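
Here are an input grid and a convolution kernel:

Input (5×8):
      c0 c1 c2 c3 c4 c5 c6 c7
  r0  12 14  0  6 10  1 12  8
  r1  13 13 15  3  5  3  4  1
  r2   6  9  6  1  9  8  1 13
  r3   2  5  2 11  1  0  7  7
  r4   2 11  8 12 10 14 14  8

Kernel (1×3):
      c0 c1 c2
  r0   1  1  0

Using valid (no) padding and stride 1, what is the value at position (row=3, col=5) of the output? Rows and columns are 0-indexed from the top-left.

7

The receptive field on the input at this output position is [0 7 7]. Elementwise product with the kernel and sum: 0·1 + 7·1.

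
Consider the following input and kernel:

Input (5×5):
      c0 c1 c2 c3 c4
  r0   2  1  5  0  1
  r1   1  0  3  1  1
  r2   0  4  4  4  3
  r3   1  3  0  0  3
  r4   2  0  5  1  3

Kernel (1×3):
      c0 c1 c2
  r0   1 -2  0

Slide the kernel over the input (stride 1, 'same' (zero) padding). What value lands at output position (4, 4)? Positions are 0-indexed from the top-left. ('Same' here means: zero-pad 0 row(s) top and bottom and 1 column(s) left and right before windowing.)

The receptive field on the zero-padded input at this output position is [1 3 0]. Elementwise product with the kernel and sum: 1·1 + 3·-2.

-5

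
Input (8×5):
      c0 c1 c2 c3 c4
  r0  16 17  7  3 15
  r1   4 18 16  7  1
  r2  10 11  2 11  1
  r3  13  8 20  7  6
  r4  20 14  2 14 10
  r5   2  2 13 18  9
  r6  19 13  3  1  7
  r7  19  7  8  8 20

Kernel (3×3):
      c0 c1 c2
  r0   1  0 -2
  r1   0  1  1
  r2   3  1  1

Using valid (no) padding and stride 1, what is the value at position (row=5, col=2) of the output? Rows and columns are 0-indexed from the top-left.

55

The receptive field on the input at this output position is [13 18 9 / 3 1 7 / 8 8 20]. Elementwise product with the kernel and sum: 13·1 + 9·-2 + 1·1 + 7·1 + 8·3 + 8·1 + 20·1.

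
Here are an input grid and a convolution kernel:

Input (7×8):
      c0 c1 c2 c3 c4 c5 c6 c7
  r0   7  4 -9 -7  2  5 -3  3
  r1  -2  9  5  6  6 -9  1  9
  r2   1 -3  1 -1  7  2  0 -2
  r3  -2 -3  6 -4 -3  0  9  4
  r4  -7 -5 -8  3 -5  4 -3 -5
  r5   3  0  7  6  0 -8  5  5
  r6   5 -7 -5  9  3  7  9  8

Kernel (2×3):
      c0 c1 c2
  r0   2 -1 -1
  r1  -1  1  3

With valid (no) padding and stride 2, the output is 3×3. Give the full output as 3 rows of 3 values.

Output[0,0]: The receptive field on the input at this output position is [7 4 -9 / -2 9 5]. Elementwise product with the kernel and sum: 7·2 + 4·-1 + -9·-1 + -2·-1 + 9·1 + 5·3.

45 6 -10
21 -23 42
17 -15 -4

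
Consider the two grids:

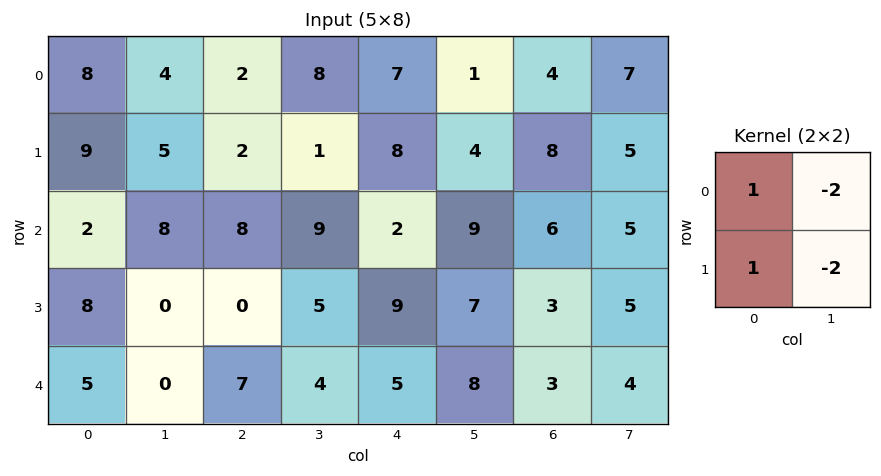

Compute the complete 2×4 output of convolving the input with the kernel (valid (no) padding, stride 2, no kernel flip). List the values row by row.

-1 -14 5 -12
-6 -20 -21 -11

Output[0,0]: The receptive field on the input at this output position is [8 4 / 9 5]. Elementwise product with the kernel and sum: 8·1 + 4·-2 + 9·1 + 5·-2.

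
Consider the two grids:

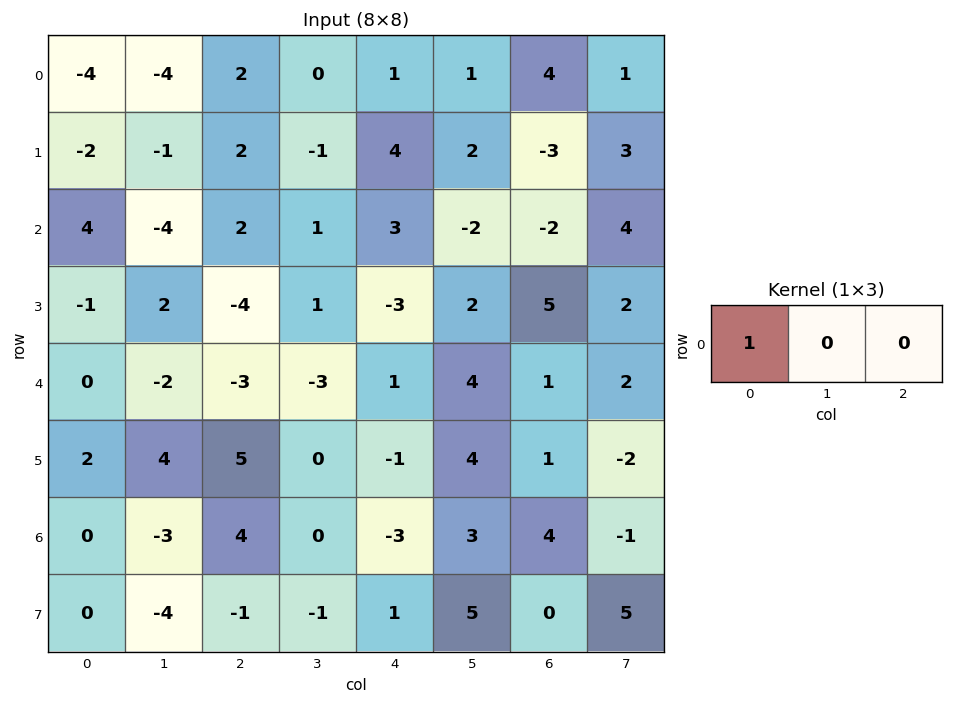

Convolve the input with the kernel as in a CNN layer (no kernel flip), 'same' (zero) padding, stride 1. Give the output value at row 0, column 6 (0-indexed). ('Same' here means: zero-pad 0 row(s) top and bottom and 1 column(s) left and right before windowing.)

1

The receptive field on the zero-padded input at this output position is [1 4 1]. Elementwise product with the kernel and sum: 1·1.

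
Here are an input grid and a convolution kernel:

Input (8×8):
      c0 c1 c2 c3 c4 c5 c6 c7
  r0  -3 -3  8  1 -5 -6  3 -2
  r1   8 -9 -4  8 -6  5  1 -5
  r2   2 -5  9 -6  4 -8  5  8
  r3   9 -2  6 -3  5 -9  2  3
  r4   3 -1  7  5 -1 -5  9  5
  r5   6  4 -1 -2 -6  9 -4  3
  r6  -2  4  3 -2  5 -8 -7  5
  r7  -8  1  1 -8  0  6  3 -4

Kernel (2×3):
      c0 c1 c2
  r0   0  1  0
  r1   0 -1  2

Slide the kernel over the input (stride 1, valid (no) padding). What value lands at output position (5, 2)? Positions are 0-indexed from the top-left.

10

The receptive field on the input at this output position is [-1 -2 -6 / 3 -2 5]. Elementwise product with the kernel and sum: -2·1 + -2·-1 + 5·2.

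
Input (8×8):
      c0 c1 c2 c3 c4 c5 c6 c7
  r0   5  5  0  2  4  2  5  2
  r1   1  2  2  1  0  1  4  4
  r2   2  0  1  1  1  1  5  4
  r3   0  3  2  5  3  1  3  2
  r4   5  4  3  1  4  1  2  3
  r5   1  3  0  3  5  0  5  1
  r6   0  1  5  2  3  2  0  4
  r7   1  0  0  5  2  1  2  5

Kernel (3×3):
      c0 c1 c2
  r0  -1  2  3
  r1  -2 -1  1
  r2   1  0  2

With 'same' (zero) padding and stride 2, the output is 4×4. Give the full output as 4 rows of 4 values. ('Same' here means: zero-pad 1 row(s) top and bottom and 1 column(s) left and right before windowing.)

4 -4 -3 2
12 18 7 21
14 15 2 12
12 11 9 24

Output[0,0]: The receptive field on the zero-padded input at this output position is [0 0 0 / 0 5 5 / 0 1 2]. Elementwise product with the kernel and sum: 0·-1 + 0·2 + 0·3 + 0·-2 + 5·-1 + 5·1 + 0·1 + 2·2.
Output[0,1]: The receptive field on the zero-padded input at this output position is [0 0 0 / 5 0 2 / 2 2 1]. Elementwise product with the kernel and sum: 0·-1 + 0·2 + 0·3 + 5·-2 + 0·-1 + 2·1 + 2·1 + 1·2.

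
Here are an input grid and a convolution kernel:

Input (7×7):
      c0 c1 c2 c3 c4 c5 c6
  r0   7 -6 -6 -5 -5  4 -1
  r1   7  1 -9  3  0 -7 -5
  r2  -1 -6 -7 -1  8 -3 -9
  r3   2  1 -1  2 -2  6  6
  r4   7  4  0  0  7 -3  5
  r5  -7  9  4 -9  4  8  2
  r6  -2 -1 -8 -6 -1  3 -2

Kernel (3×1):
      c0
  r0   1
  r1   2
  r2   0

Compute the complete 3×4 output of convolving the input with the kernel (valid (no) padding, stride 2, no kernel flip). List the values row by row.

21 -24 -5 -11
3 -9 4 3
-7 8 15 9

Output[0,0]: The receptive field on the input at this output position is [7 / 7 / -1]. Elementwise product with the kernel and sum: 7·1 + 7·2.
Output[0,1]: The receptive field on the input at this output position is [-6 / -9 / -7]. Elementwise product with the kernel and sum: -6·1 + -9·2.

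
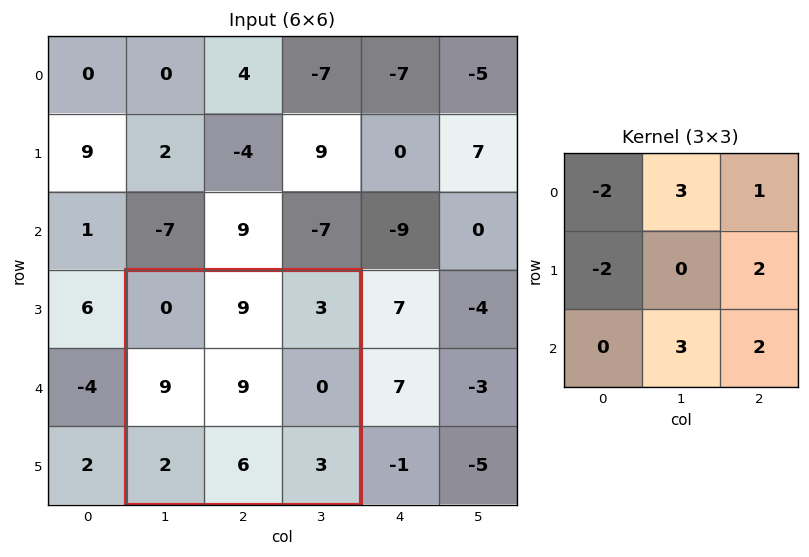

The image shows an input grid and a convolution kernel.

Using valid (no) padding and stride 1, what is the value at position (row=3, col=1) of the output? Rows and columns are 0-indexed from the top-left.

The receptive field on the input at this output position is [0 9 3 / 9 9 0 / 2 6 3]. Elementwise product with the kernel and sum: 0·-2 + 9·3 + 3·1 + 9·-2 + 0·2 + 6·3 + 3·2.

36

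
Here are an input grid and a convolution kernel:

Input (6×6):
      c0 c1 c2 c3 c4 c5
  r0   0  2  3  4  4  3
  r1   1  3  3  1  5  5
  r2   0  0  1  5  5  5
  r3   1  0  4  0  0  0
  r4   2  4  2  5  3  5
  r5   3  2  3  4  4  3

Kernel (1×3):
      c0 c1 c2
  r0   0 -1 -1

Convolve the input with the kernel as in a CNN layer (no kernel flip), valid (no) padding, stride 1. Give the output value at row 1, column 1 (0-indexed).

-4

The receptive field on the input at this output position is [3 3 1]. Elementwise product with the kernel and sum: 3·-1 + 1·-1.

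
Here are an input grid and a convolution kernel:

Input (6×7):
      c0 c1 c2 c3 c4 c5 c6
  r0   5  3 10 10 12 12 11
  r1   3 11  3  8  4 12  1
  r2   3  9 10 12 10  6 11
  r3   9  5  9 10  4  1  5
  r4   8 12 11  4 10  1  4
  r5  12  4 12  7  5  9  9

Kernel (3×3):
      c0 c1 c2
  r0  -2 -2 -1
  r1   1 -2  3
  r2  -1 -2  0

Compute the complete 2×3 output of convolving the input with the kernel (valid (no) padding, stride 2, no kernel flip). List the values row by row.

Output[0,0]: The receptive field on the input at this output position is [5 3 10 / 3 11 3 / 3 9 10]. Elementwise product with the kernel and sum: 5·-2 + 3·-2 + 10·-1 + 3·1 + 11·-2 + 3·3 + 3·-1 + 9·-2.
Output[0,1]: The receptive field on the input at this output position is [10 10 12 / 3 8 4 / 10 12 10]. Elementwise product with the kernel and sum: 10·-2 + 10·-2 + 12·-1 + 3·1 + 8·-2 + 4·3 + 10·-1 + 12·-2.

-57 -87 -98
-40 -72 -38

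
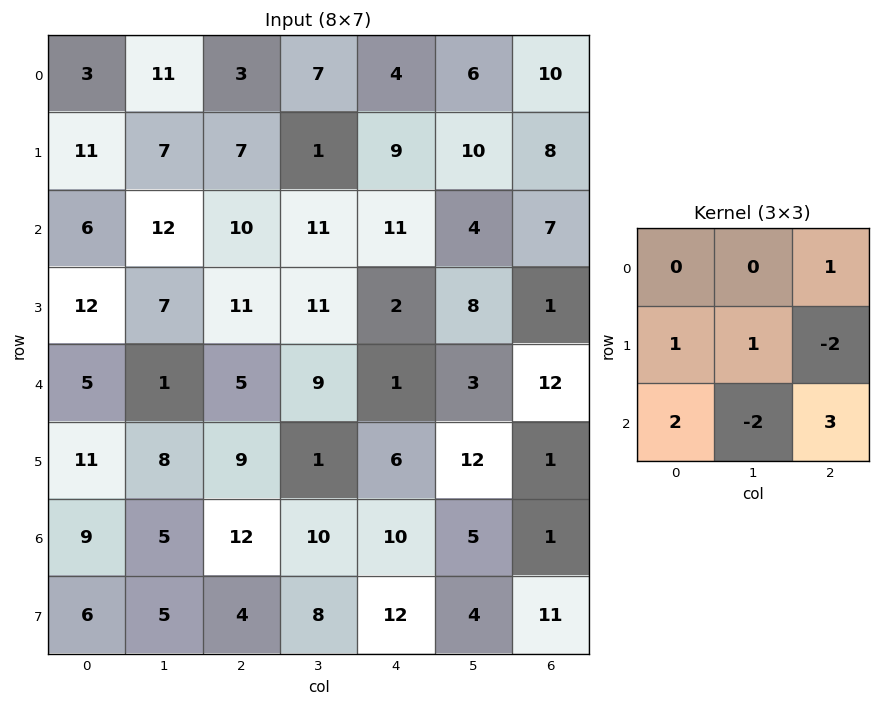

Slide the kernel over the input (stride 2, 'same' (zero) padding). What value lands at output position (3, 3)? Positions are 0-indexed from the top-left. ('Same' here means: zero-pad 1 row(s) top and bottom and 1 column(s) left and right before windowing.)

The receptive field on the zero-padded input at this output position is [12 1 0 / 5 1 0 / 4 11 0]. Elementwise product with the kernel and sum: 0·1 + 5·1 + 1·1 + 0·-2 + 4·2 + 11·-2 + 0·3.

-8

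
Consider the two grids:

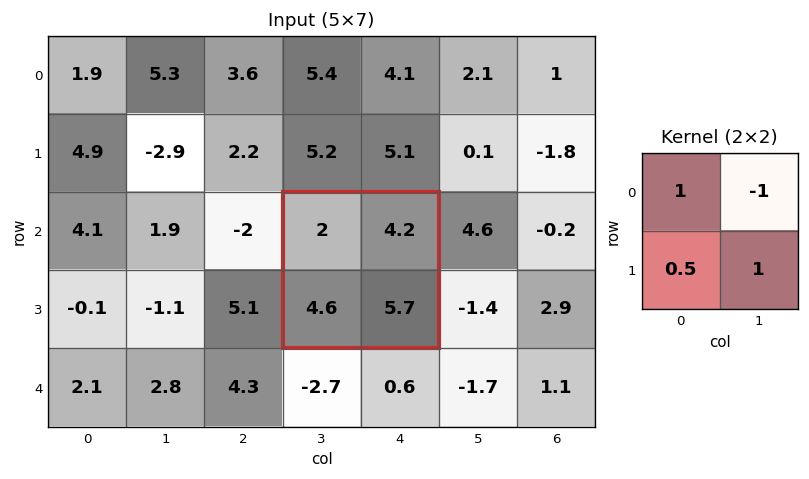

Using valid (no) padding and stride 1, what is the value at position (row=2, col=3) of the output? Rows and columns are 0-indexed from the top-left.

5.8

The receptive field on the input at this output position is [2 4.2 / 4.6 5.7]. Elementwise product with the kernel and sum: 2·1 + 4.2·-1 + 4.6·0.5 + 5.7·1.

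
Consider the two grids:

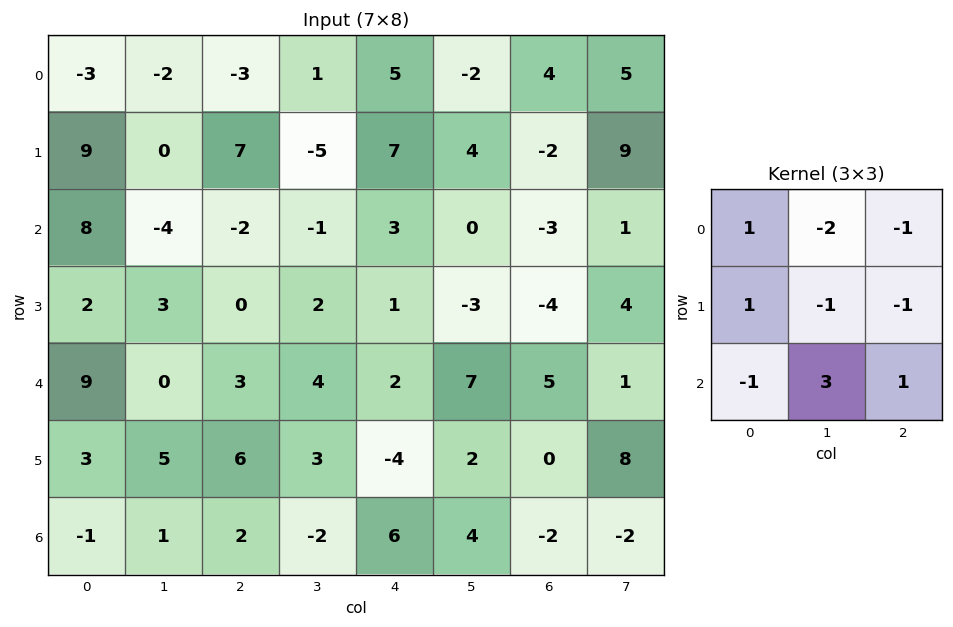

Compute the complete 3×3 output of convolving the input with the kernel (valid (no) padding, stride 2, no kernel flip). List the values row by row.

-16 -3 4
11 5 38
4 -2 -19

Output[0,0]: The receptive field on the input at this output position is [-3 -2 -3 / 9 0 7 / 8 -4 -2]. Elementwise product with the kernel and sum: -3·1 + -2·-2 + -3·-1 + 9·1 + 0·-1 + 7·-1 + 8·-1 + -4·3 + -2·1.
Output[0,1]: The receptive field on the input at this output position is [-3 1 5 / 7 -5 7 / -2 -1 3]. Elementwise product with the kernel and sum: -3·1 + 1·-2 + 5·-1 + 7·1 + -5·-1 + 7·-1 + -2·-1 + -1·3 + 3·1.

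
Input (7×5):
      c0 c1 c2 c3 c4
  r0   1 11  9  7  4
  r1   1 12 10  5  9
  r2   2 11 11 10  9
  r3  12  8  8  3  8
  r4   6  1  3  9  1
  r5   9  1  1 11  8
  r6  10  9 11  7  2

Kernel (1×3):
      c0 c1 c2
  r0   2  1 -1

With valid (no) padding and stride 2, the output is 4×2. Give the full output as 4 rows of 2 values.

4 21
4 23
10 14
18 27

Output[0,0]: The receptive field on the input at this output position is [1 11 9]. Elementwise product with the kernel and sum: 1·2 + 11·1 + 9·-1.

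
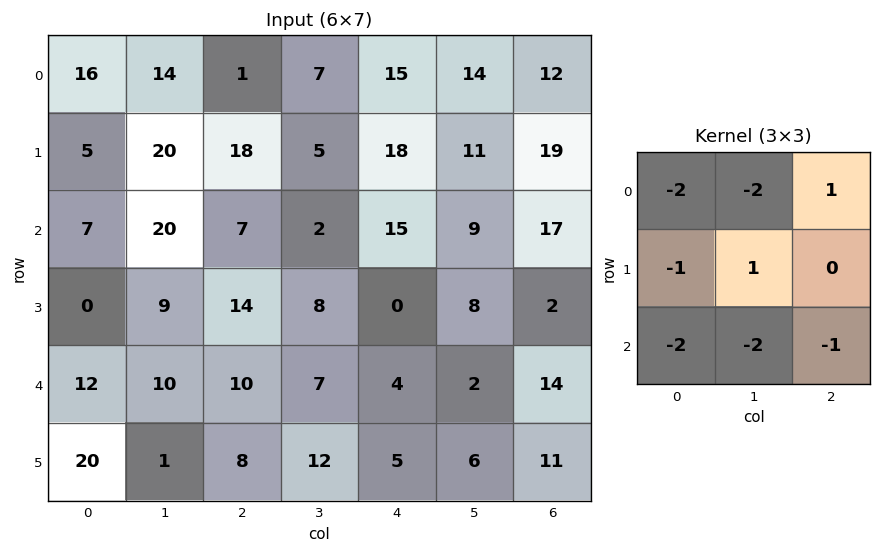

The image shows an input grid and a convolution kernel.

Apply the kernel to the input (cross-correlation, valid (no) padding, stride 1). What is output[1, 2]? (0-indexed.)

The receptive field on the input at this output position is [18 5 18 / 7 2 15 / 14 8 0]. Elementwise product with the kernel and sum: 18·-2 + 5·-2 + 18·1 + 7·-1 + 2·1 + 14·-2 + 8·-2 + 0·-1.

-77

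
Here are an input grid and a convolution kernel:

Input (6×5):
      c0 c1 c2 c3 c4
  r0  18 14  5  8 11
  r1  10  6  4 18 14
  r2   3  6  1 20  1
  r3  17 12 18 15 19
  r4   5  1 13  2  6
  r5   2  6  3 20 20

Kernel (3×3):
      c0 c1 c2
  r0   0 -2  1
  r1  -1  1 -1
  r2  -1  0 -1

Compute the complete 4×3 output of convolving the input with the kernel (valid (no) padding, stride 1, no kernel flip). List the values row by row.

Output[0,0]: The receptive field on the input at this output position is [18 14 5 / 10 6 4 / 3 6 1]. Elementwise product with the kernel and sum: 14·-2 + 5·1 + 10·-1 + 6·1 + 4·-1 + 3·-1 + 1·-1.

-35 -48 -7
-41 -42 -41
-52 6 -80
-28 -37 -51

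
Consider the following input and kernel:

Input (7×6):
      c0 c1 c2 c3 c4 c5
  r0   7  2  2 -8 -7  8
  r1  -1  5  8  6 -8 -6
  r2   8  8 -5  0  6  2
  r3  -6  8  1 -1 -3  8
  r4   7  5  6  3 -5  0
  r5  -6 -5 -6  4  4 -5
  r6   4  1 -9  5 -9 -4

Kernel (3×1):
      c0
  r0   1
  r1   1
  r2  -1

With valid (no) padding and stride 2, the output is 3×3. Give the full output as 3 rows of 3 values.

Output[0,0]: The receptive field on the input at this output position is [7 / -1 / 8]. Elementwise product with the kernel and sum: 7·1 + -1·1 + 8·-1.
Output[0,1]: The receptive field on the input at this output position is [2 / 8 / -5]. Elementwise product with the kernel and sum: 2·1 + 8·1 + -5·-1.

-2 15 -21
-5 -10 8
-3 9 8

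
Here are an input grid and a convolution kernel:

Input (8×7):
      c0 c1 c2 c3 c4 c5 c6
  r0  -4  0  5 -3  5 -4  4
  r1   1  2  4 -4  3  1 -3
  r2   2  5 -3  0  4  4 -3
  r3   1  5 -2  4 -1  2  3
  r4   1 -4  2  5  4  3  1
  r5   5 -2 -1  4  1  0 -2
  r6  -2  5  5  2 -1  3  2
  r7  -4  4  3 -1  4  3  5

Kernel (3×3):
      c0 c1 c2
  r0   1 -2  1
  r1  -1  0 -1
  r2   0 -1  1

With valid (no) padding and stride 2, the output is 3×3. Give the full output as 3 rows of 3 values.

Output[0,0]: The receptive field on the input at this output position is [-4 0 5 / 1 2 4 / 2 5 -3]. Elementwise product with the kernel and sum: -4·1 + 0·-2 + 5·1 + 1·-1 + 4·-1 + 5·-1 + -3·1.
Output[0,1]: The receptive field on the input at this output position is [5 -3 5 / 4 -4 3 / -3 0 4]. Elementwise product with the kernel and sum: 5·1 + -3·-2 + 5·1 + 4·-1 + 3·-1 + 0·-1 + 4·1.

-12 13 10
-4 3 -11
7 -7 -1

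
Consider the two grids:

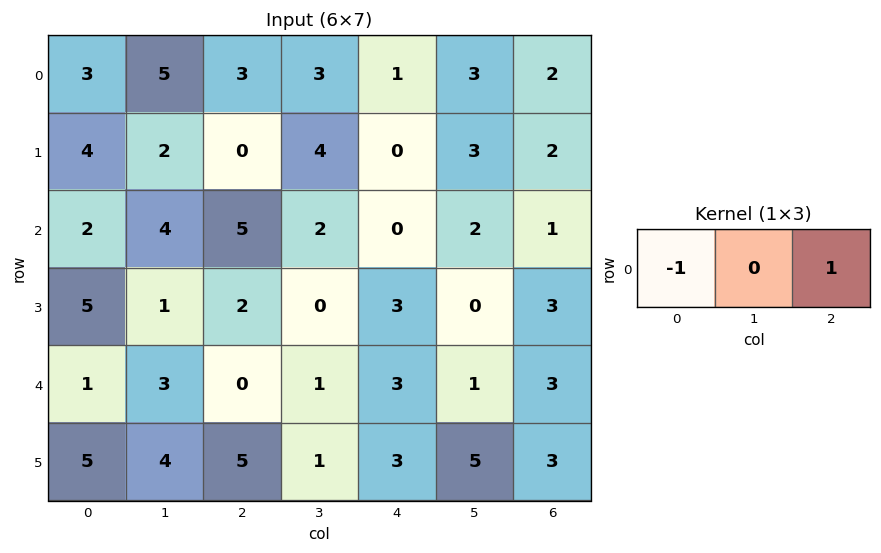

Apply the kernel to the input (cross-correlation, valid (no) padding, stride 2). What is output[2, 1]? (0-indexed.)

3

The receptive field on the input at this output position is [0 1 3]. Elementwise product with the kernel and sum: 0·-1 + 3·1.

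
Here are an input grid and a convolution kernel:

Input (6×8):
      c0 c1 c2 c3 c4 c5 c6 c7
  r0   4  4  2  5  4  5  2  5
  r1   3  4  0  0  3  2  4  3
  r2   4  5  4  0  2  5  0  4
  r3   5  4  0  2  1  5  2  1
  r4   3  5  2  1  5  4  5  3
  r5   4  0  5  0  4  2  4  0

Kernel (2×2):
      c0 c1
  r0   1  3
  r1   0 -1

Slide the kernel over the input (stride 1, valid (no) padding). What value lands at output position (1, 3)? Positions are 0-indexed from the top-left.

7

The receptive field on the input at this output position is [0 3 / 0 2]. Elementwise product with the kernel and sum: 0·1 + 3·3 + 2·-1.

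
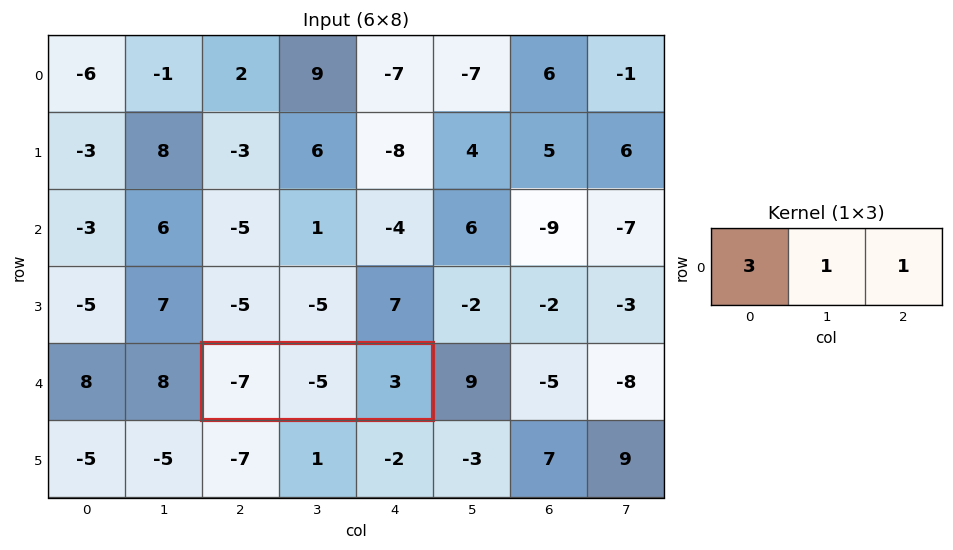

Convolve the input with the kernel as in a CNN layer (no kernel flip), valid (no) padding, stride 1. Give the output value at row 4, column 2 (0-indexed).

-23

The receptive field on the input at this output position is [-7 -5 3]. Elementwise product with the kernel and sum: -7·3 + -5·1 + 3·1.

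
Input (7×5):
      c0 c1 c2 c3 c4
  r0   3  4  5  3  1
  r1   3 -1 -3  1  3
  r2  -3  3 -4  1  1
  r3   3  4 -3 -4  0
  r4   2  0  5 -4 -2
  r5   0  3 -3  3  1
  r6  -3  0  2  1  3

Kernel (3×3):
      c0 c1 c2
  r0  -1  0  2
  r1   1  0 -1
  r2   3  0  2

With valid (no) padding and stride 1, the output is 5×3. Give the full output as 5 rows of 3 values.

-4 11 -19
-5 9 -5
17 -1 14
-18 7 3
6 -6 -1

Output[0,0]: The receptive field on the input at this output position is [3 4 5 / 3 -1 -3 / -3 3 -4]. Elementwise product with the kernel and sum: 3·-1 + 5·2 + 3·1 + -3·-1 + -3·3 + -4·2.
Output[0,1]: The receptive field on the input at this output position is [4 5 3 / -1 -3 1 / 3 -4 1]. Elementwise product with the kernel and sum: 4·-1 + 3·2 + -1·1 + 1·-1 + 3·3 + 1·2.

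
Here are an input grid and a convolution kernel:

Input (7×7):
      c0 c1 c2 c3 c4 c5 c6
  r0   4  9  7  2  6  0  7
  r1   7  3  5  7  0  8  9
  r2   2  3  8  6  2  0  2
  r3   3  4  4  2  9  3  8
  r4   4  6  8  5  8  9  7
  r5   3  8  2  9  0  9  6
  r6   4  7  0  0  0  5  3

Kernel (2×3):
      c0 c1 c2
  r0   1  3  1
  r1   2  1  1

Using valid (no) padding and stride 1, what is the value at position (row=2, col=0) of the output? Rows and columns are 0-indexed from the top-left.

The receptive field on the input at this output position is [2 3 8 / 3 4 4]. Elementwise product with the kernel and sum: 2·1 + 3·3 + 8·1 + 3·2 + 4·1 + 4·1.

33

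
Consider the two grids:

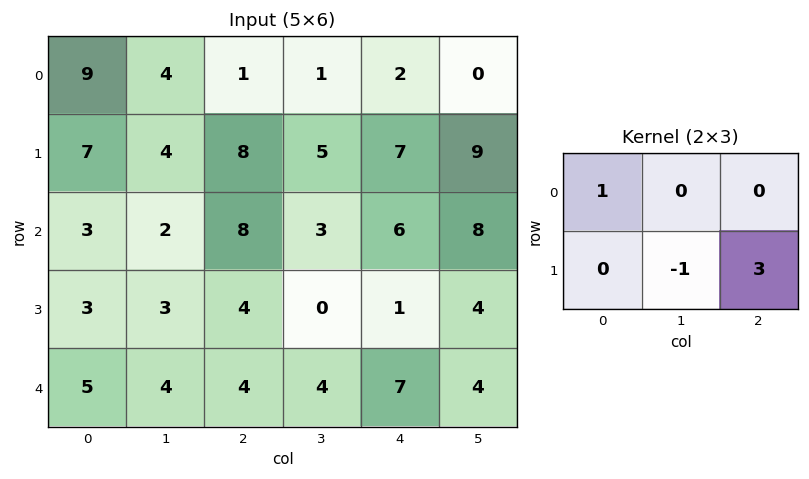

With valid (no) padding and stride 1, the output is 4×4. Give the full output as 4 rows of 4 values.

Output[0,0]: The receptive field on the input at this output position is [9 4 1 / 7 4 8]. Elementwise product with the kernel and sum: 9·1 + 4·-1 + 8·3.
Output[0,1]: The receptive field on the input at this output position is [4 1 1 / 4 8 5]. Elementwise product with the kernel and sum: 4·1 + 8·-1 + 5·3.

29 11 17 21
29 5 23 23
12 -2 11 14
11 11 21 5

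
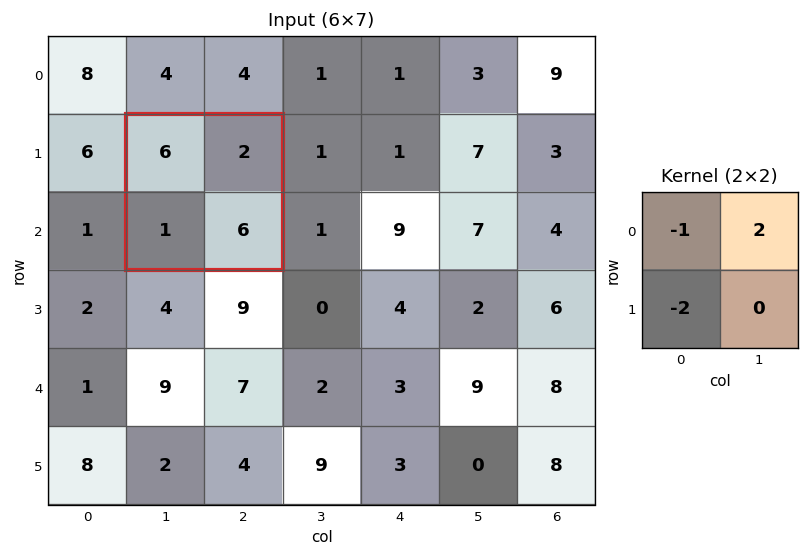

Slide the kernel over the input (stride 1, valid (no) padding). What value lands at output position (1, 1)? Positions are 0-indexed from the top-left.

The receptive field on the input at this output position is [6 2 / 1 6]. Elementwise product with the kernel and sum: 6·-1 + 2·2 + 1·-2.

-4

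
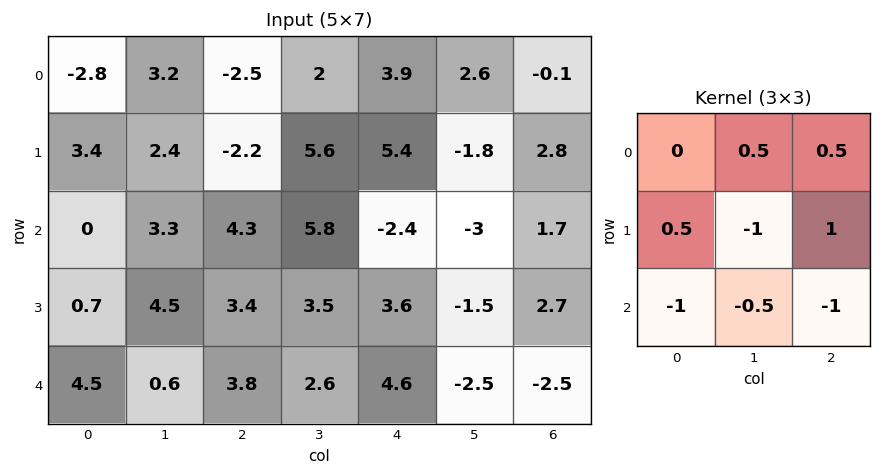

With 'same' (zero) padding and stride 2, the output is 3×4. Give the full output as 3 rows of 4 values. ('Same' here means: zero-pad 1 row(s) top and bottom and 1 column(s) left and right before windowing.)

Output[0,0]: The receptive field on the zero-padded input at this output position is [0 0 0 / 0 -2.8 3.2 / 0 3.4 2.4]. Elementwise product with the kernel and sum: 0·0.5 + 0·0.5 + 0·0.5 + -2.8·-1 + 3.2·1 + 0·-1 + 3.4·-0.5 + 2.4·-1.

1.9 -0.8 -6.8 1.8
1.35 -4.85 0.3 -1.65
-1.3 2.55 -4.75 2.6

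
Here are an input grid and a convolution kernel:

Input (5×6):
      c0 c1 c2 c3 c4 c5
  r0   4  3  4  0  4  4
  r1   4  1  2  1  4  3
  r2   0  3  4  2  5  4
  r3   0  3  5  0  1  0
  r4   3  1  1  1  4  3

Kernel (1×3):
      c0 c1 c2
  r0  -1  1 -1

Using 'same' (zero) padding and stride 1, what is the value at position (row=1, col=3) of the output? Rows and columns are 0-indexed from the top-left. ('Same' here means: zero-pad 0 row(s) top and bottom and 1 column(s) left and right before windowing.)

The receptive field on the zero-padded input at this output position is [2 1 4]. Elementwise product with the kernel and sum: 2·-1 + 1·1 + 4·-1.

-5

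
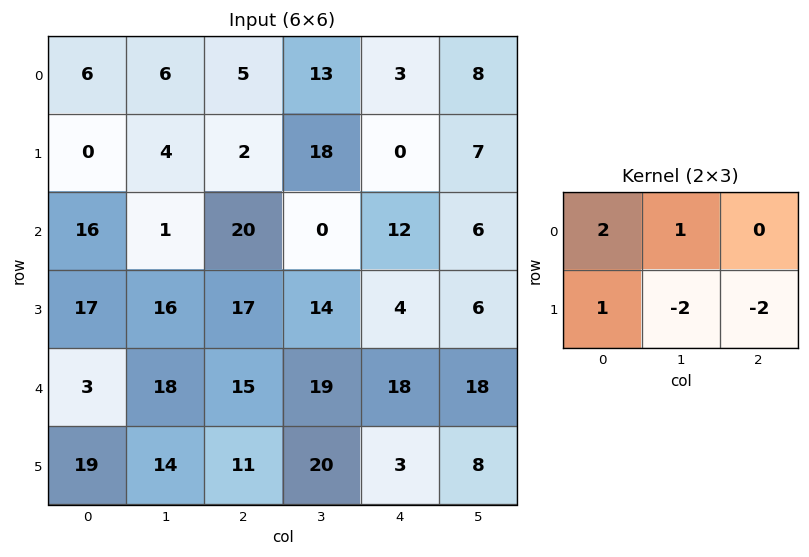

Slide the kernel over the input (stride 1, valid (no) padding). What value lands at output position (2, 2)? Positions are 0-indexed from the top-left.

21

The receptive field on the input at this output position is [20 0 12 / 17 14 4]. Elementwise product with the kernel and sum: 20·2 + 0·1 + 17·1 + 14·-2 + 4·-2.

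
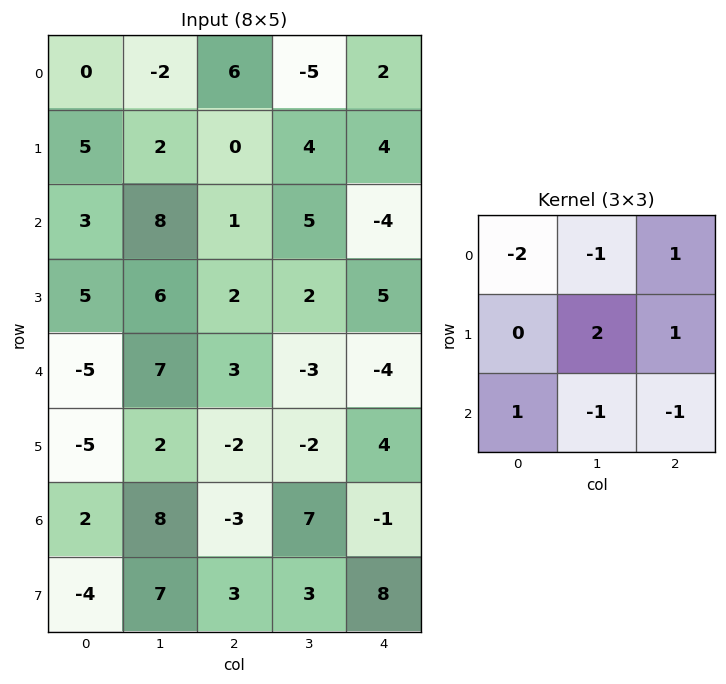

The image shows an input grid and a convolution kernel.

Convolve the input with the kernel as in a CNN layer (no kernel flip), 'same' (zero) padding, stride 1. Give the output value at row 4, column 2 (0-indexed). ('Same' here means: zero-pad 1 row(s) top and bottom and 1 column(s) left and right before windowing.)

The receptive field on the zero-padded input at this output position is [6 2 2 / 7 3 -3 / 2 -2 -2]. Elementwise product with the kernel and sum: 6·-2 + 2·-1 + 2·1 + 3·2 + -3·1 + 2·1 + -2·-1 + -2·-1.

-3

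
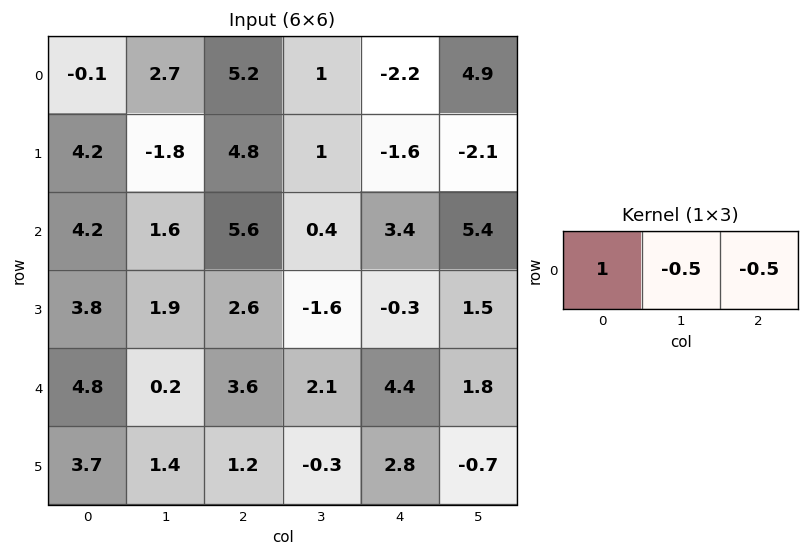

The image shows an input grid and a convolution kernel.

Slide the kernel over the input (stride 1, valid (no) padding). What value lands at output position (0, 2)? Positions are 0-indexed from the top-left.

5.8

The receptive field on the input at this output position is [5.2 1 -2.2]. Elementwise product with the kernel and sum: 5.2·1 + 1·-0.5 + -2.2·-0.5.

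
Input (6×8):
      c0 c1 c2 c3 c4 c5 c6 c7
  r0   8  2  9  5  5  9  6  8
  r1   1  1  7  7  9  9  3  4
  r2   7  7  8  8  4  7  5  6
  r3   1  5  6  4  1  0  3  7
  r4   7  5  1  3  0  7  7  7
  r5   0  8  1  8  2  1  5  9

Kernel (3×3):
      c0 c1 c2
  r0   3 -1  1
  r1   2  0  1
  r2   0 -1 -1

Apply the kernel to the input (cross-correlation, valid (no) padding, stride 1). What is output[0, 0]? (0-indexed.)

The receptive field on the input at this output position is [8 2 9 / 1 1 7 / 7 7 8]. Elementwise product with the kernel and sum: 8·3 + 2·-1 + 9·1 + 1·2 + 7·1 + 7·-1 + 8·-1.

25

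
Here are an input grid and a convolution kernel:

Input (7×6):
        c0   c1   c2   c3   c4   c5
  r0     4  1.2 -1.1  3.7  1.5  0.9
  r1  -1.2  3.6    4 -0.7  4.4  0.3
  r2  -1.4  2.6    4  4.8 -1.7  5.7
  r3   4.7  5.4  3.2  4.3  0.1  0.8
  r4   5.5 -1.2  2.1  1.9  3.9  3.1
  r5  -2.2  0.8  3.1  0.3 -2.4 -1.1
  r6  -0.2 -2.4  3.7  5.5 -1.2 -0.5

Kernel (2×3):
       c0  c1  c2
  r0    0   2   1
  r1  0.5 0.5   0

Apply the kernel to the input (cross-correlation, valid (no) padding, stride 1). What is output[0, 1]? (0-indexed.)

The receptive field on the input at this output position is [1.2 -1.1 3.7 / 3.6 4 -0.7]. Elementwise product with the kernel and sum: -1.1·2 + 3.7·1 + 3.6·0.5 + 4·0.5.

5.3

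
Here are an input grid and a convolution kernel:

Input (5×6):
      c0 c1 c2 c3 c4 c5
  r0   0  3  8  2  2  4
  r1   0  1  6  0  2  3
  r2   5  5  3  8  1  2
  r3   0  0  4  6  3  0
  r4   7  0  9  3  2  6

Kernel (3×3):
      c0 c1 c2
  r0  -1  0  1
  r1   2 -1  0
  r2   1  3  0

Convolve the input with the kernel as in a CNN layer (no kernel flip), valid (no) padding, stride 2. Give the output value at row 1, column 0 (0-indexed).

5

The receptive field on the input at this output position is [5 5 3 / 0 0 4 / 7 0 9]. Elementwise product with the kernel and sum: 5·-1 + 3·1 + 0·2 + 0·-1 + 7·1 + 0·3.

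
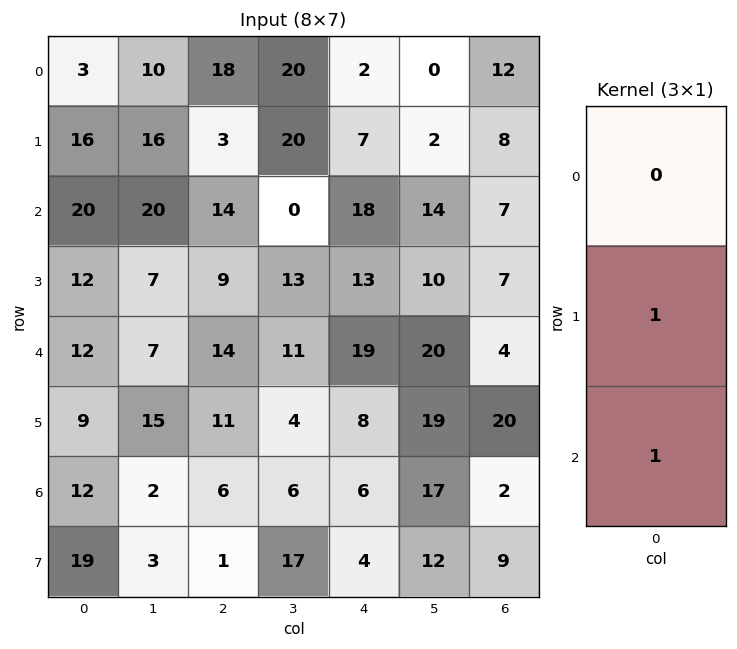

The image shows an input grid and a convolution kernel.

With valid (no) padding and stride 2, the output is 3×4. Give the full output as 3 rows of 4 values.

36 17 25 15
24 23 32 11
21 17 14 22

Output[0,0]: The receptive field on the input at this output position is [3 / 16 / 20]. Elementwise product with the kernel and sum: 16·1 + 20·1.
Output[0,1]: The receptive field on the input at this output position is [18 / 3 / 14]. Elementwise product with the kernel and sum: 3·1 + 14·1.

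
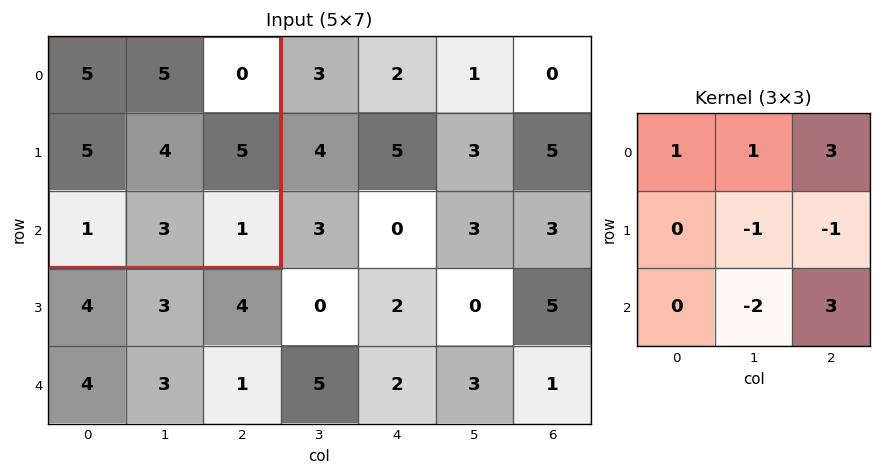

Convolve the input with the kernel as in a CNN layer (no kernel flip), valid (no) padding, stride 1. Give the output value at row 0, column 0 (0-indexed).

-2

The receptive field on the input at this output position is [5 5 0 / 5 4 5 / 1 3 1]. Elementwise product with the kernel and sum: 5·1 + 5·1 + 0·3 + 4·-1 + 5·-1 + 3·-2 + 1·3.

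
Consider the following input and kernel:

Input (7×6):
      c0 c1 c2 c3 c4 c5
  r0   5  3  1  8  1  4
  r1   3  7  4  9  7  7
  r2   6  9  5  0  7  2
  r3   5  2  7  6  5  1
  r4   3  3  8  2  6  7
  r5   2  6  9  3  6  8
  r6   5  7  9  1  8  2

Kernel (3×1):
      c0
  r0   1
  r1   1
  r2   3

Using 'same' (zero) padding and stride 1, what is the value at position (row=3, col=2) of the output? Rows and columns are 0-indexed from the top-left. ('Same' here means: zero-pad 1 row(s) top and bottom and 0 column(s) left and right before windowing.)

The receptive field on the zero-padded input at this output position is [5 / 7 / 8]. Elementwise product with the kernel and sum: 5·1 + 7·1 + 8·3.

36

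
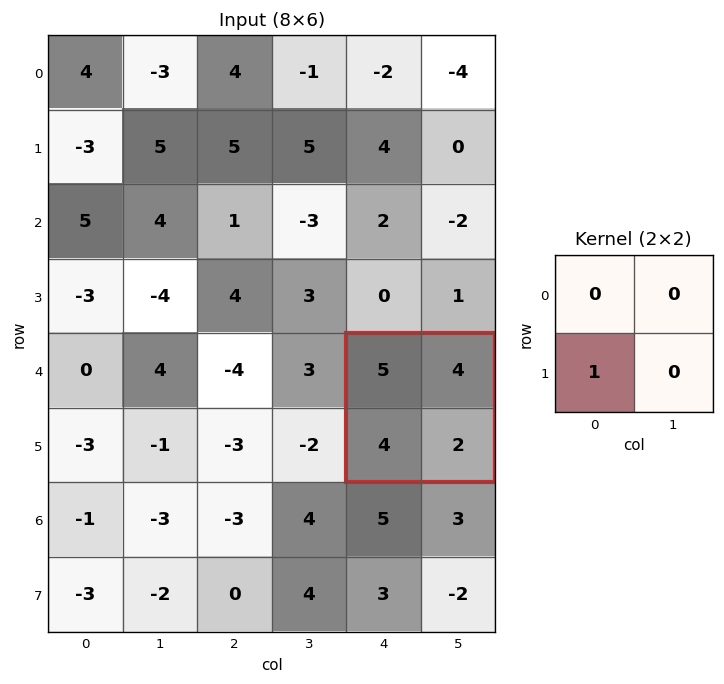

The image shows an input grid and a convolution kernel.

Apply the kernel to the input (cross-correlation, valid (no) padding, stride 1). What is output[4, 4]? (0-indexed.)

The receptive field on the input at this output position is [5 4 / 4 2]. Elementwise product with the kernel and sum: 4·1.

4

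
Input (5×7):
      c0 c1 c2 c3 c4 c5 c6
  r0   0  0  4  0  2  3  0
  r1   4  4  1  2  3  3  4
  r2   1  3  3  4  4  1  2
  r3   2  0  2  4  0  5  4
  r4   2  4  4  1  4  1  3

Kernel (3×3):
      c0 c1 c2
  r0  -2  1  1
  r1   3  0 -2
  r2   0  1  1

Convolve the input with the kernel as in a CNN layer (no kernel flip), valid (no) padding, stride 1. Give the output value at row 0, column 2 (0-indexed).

The receptive field on the input at this output position is [4 0 2 / 1 2 3 / 3 4 4]. Elementwise product with the kernel and sum: 4·-2 + 0·1 + 2·1 + 1·3 + 3·-2 + 4·1 + 4·1.

-1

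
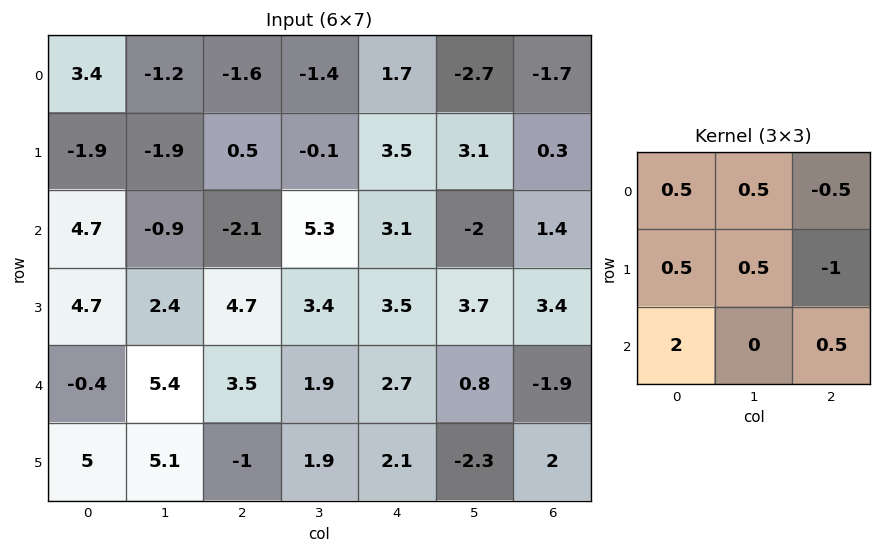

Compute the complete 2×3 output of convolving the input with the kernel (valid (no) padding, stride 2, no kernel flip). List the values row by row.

Output[0,0]: The receptive field on the input at this output position is [3.4 -1.2 -1.6 / -1.9 -1.9 0.5 / 4.7 -0.9 -2.1]. Elementwise product with the kernel and sum: 3.4·0.5 + -1.2·0.5 + -1.6·-0.5 + -1.9·0.5 + -1.9·0.5 + 0.5·-1 + 4.7·2 + -2.1·0.5.

7.85 -8.3 10.25
2.75 8.95 4.5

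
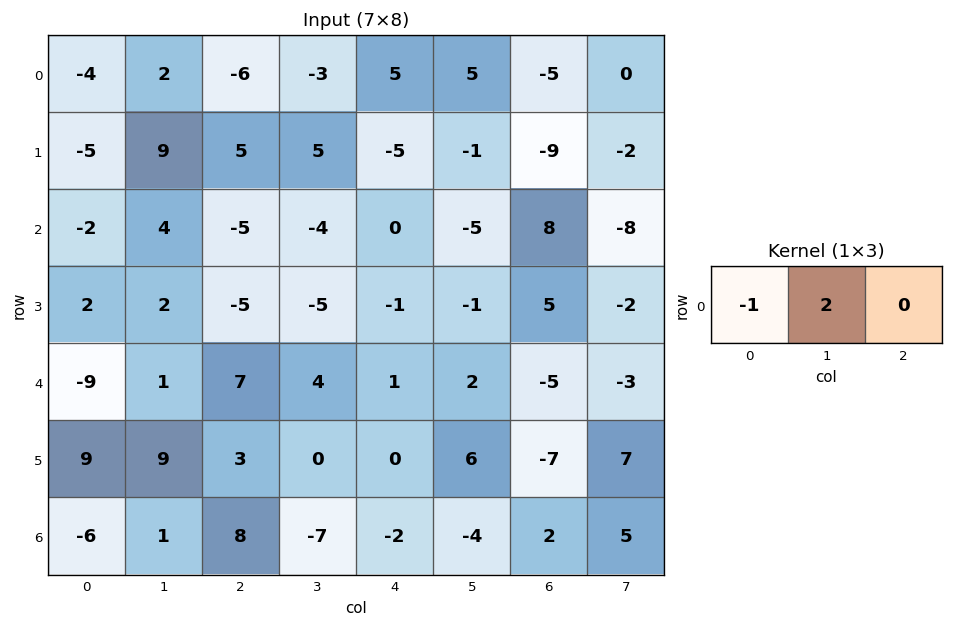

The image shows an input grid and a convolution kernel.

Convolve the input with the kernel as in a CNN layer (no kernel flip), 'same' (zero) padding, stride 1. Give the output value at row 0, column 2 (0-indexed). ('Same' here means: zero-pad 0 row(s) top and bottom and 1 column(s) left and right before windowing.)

The receptive field on the zero-padded input at this output position is [2 -6 -3]. Elementwise product with the kernel and sum: 2·-1 + -6·2.

-14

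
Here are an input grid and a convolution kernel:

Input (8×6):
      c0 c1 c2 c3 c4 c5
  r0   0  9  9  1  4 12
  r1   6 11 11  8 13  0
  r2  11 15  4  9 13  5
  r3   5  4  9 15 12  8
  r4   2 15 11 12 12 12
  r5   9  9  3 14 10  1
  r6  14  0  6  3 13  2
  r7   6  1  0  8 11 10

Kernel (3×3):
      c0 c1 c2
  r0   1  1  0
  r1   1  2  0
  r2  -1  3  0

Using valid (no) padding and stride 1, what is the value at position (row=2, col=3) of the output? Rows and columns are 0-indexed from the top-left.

85

The receptive field on the input at this output position is [9 13 5 / 15 12 8 / 12 12 12]. Elementwise product with the kernel and sum: 9·1 + 13·1 + 15·1 + 12·2 + 12·-1 + 12·3.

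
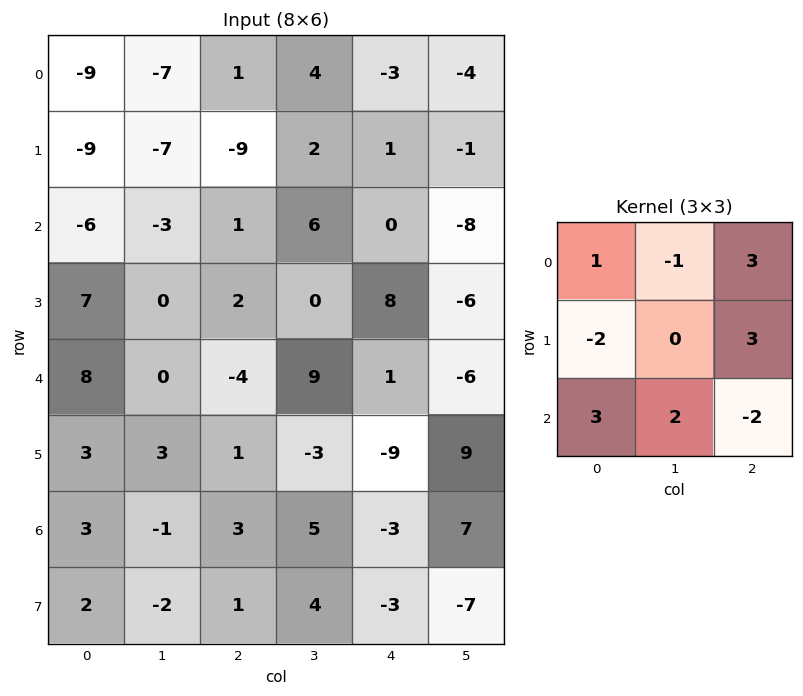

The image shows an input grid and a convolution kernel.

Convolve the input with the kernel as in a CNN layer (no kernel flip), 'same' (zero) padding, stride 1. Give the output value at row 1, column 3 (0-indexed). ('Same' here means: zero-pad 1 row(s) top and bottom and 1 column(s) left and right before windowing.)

The receptive field on the zero-padded input at this output position is [1 4 -3 / -9 2 1 / 1 6 0]. Elementwise product with the kernel and sum: 1·1 + 4·-1 + -3·3 + -9·-2 + 1·3 + 1·3 + 6·2 + 0·-2.

24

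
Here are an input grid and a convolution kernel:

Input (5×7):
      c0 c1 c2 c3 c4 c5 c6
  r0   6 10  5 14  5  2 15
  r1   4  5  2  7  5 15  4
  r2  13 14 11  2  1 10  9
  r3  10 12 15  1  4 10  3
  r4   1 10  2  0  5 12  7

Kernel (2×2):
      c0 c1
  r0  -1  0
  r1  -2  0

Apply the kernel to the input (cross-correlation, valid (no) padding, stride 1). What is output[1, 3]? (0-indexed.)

-11

The receptive field on the input at this output position is [7 5 / 2 1]. Elementwise product with the kernel and sum: 7·-1 + 2·-2.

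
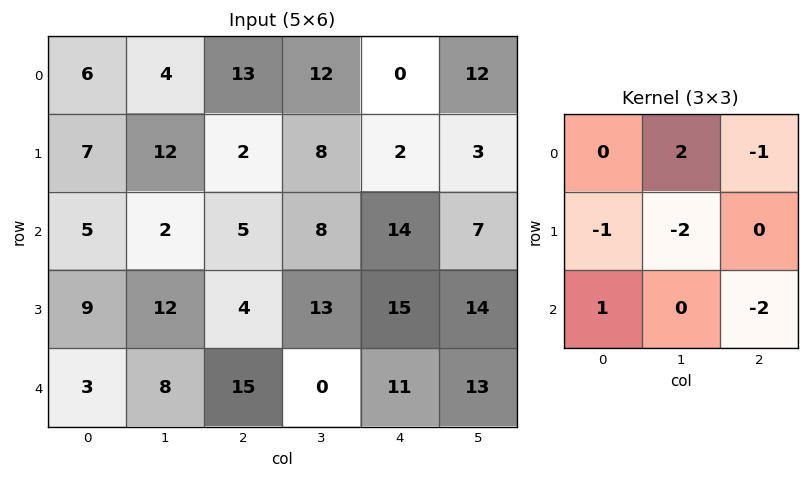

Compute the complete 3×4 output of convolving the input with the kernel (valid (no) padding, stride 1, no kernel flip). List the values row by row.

-41 -16 -17 -30
14 -30 -33 -50
-61 -10 -35 -48

Output[0,0]: The receptive field on the input at this output position is [6 4 13 / 7 12 2 / 5 2 5]. Elementwise product with the kernel and sum: 4·2 + 13·-1 + 7·-1 + 12·-2 + 5·1 + 5·-2.
Output[0,1]: The receptive field on the input at this output position is [4 13 12 / 12 2 8 / 2 5 8]. Elementwise product with the kernel and sum: 13·2 + 12·-1 + 12·-1 + 2·-2 + 2·1 + 8·-2.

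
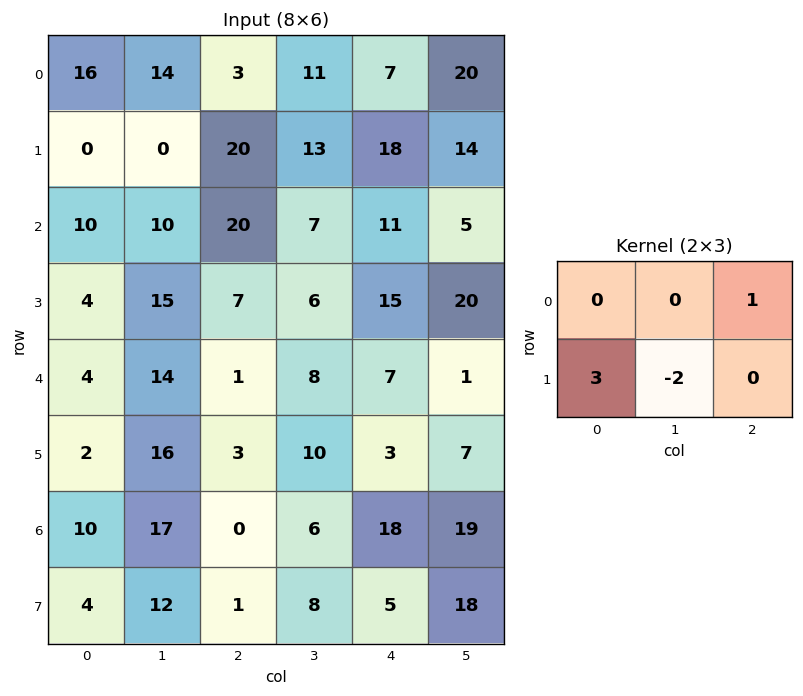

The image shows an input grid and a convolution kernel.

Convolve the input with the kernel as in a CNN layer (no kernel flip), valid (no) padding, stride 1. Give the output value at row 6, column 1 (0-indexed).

The receptive field on the input at this output position is [17 0 6 / 12 1 8]. Elementwise product with the kernel and sum: 6·1 + 12·3 + 1·-2.

40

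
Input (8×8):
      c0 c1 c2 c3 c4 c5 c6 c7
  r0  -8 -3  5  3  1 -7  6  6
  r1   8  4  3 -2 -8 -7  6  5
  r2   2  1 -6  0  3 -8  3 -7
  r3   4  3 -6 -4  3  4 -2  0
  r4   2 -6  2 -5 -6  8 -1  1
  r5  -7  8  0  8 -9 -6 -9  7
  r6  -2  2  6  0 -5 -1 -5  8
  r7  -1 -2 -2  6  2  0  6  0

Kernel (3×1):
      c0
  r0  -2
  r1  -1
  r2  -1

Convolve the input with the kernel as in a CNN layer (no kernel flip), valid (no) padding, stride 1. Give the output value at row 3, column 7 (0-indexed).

-8

The receptive field on the input at this output position is [0 / 1 / 7]. Elementwise product with the kernel and sum: 0·-2 + 1·-1 + 7·-1.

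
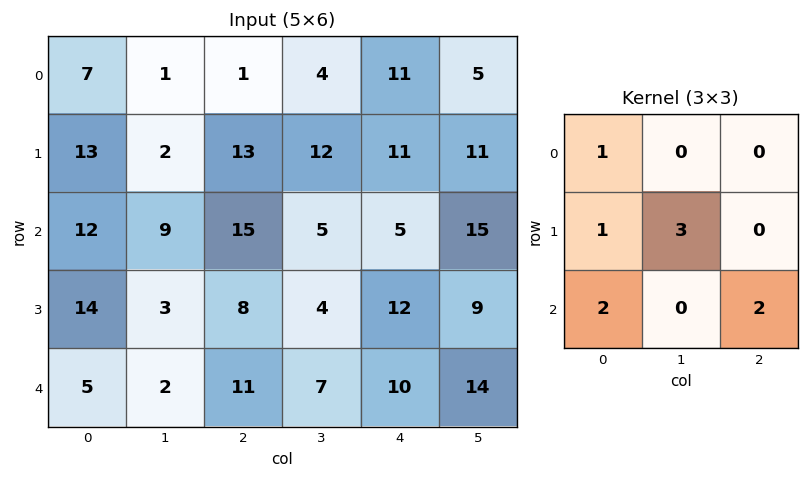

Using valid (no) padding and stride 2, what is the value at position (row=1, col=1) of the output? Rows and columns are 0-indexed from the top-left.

The receptive field on the input at this output position is [15 5 5 / 8 4 12 / 11 7 10]. Elementwise product with the kernel and sum: 15·1 + 8·1 + 4·3 + 11·2 + 10·2.

77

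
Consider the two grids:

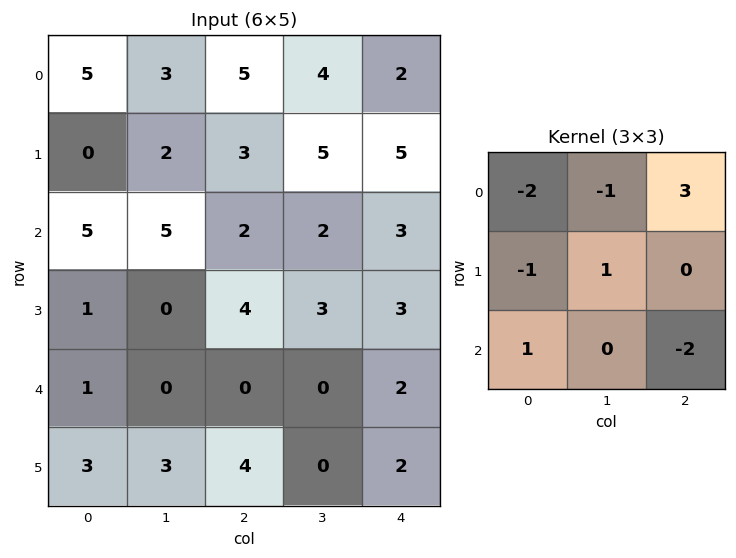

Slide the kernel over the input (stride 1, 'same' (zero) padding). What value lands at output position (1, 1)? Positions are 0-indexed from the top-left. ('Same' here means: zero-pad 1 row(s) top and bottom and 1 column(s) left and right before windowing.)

The receptive field on the zero-padded input at this output position is [5 3 5 / 0 2 3 / 5 5 2]. Elementwise product with the kernel and sum: 5·-2 + 3·-1 + 5·3 + 0·-1 + 2·1 + 5·1 + 2·-2.

5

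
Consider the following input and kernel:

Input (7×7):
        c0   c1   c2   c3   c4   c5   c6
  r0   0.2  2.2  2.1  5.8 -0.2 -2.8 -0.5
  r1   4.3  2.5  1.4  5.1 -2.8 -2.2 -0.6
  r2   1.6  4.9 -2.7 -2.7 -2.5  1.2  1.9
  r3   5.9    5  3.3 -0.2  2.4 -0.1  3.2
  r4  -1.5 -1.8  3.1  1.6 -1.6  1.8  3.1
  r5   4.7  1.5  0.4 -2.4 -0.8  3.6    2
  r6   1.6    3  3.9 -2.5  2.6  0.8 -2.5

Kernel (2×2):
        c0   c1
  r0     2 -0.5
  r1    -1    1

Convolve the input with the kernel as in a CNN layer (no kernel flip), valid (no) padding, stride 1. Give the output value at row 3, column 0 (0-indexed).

9

The receptive field on the input at this output position is [5.9 5 / -1.5 -1.8]. Elementwise product with the kernel and sum: 5.9·2 + 5·-0.5 + -1.5·-1 + -1.8·1.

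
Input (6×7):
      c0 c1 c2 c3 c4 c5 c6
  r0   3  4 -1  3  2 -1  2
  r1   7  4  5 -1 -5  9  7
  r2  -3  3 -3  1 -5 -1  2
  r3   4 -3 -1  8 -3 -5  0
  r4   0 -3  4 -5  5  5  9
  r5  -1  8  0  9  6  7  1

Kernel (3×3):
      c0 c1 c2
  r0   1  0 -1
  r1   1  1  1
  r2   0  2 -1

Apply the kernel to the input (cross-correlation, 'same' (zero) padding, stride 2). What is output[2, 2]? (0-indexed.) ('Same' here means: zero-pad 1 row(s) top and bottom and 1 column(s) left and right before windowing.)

23

The receptive field on the zero-padded input at this output position is [8 -3 -5 / -5 5 5 / 9 6 7]. Elementwise product with the kernel and sum: 8·1 + -5·-1 + -5·1 + 5·1 + 5·1 + 6·2 + 7·-1.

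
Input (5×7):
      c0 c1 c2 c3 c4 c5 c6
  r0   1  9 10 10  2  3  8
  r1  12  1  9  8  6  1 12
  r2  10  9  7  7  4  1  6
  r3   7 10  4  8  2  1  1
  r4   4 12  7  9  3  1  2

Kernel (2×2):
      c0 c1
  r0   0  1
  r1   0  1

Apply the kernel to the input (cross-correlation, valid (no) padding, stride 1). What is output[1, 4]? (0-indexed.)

The receptive field on the input at this output position is [6 1 / 4 1]. Elementwise product with the kernel and sum: 1·1 + 1·1.

2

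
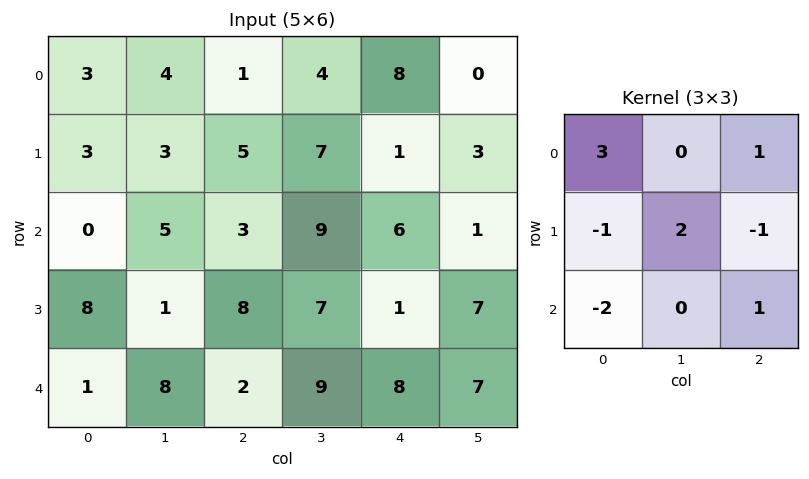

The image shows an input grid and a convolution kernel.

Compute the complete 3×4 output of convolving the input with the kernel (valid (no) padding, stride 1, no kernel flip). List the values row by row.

11 15 19 -13
13 13 10 19
-11 25 24 5

Output[0,0]: The receptive field on the input at this output position is [3 4 1 / 3 3 5 / 0 5 3]. Elementwise product with the kernel and sum: 3·3 + 1·1 + 3·-1 + 3·2 + 5·-1 + 0·-2 + 3·1.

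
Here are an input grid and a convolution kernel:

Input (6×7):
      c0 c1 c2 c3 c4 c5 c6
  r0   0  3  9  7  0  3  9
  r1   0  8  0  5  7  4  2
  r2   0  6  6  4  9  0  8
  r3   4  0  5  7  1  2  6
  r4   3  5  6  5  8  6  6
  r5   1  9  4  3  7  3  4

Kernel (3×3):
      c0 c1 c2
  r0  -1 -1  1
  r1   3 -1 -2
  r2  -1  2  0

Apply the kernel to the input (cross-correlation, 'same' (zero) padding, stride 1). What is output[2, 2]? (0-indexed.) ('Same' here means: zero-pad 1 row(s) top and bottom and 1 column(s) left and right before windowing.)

The receptive field on the zero-padded input at this output position is [8 0 5 / 6 6 4 / 0 5 7]. Elementwise product with the kernel and sum: 8·-1 + 0·-1 + 5·1 + 6·3 + 6·-1 + 4·-2 + 0·-1 + 5·2.

11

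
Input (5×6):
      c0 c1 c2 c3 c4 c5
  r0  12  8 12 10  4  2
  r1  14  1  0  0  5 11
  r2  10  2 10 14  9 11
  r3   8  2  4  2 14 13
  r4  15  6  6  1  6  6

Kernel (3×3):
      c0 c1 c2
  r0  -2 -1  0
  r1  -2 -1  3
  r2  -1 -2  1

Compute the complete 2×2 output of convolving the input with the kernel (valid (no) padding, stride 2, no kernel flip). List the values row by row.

Output[0,0]: The receptive field on the input at this output position is [12 8 12 / 14 1 0 / 10 2 10]. Elementwise product with the kernel and sum: 12·-2 + 8·-1 + 14·-2 + 1·-1 + 0·3 + 10·-1 + 2·-2 + 10·1.
Output[0,1]: The receptive field on the input at this output position is [12 10 4 / 0 0 5 / 10 14 9]. Elementwise product with the kernel and sum: 12·-2 + 10·-1 + 0·-2 + 0·-1 + 5·3 + 10·-1 + 14·-2 + 9·1.

-65 -48
-49 -4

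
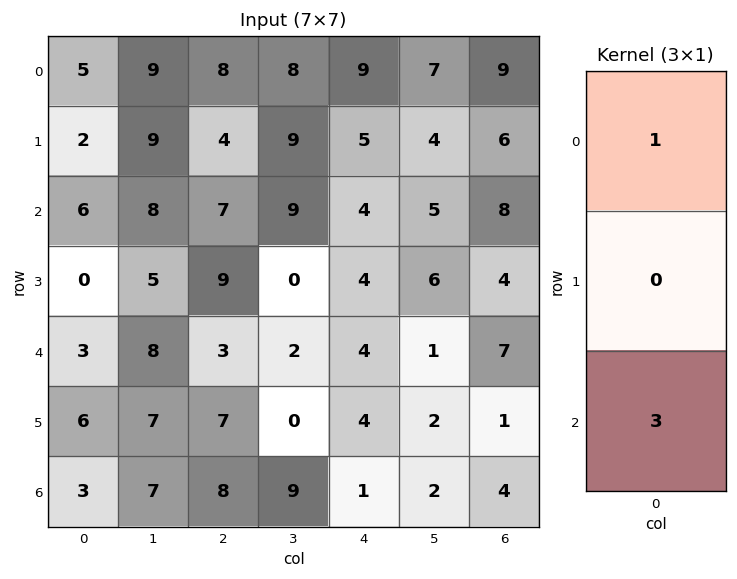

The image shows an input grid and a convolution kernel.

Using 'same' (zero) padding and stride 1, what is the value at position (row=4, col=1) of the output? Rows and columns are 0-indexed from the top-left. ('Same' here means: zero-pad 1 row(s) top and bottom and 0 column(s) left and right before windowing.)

26

The receptive field on the zero-padded input at this output position is [5 / 8 / 7]. Elementwise product with the kernel and sum: 5·1 + 7·3.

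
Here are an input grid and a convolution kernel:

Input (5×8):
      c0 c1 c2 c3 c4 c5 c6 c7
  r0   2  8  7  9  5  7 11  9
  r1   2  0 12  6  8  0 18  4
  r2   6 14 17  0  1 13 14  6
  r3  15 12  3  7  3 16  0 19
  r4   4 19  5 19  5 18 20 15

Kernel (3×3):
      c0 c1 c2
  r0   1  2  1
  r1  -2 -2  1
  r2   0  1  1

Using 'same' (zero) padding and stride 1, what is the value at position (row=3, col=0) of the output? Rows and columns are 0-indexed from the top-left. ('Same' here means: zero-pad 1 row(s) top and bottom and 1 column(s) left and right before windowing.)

The receptive field on the zero-padded input at this output position is [0 6 14 / 0 15 12 / 0 4 19]. Elementwise product with the kernel and sum: 0·1 + 6·2 + 14·1 + 0·-2 + 15·-2 + 12·1 + 4·1 + 19·1.

31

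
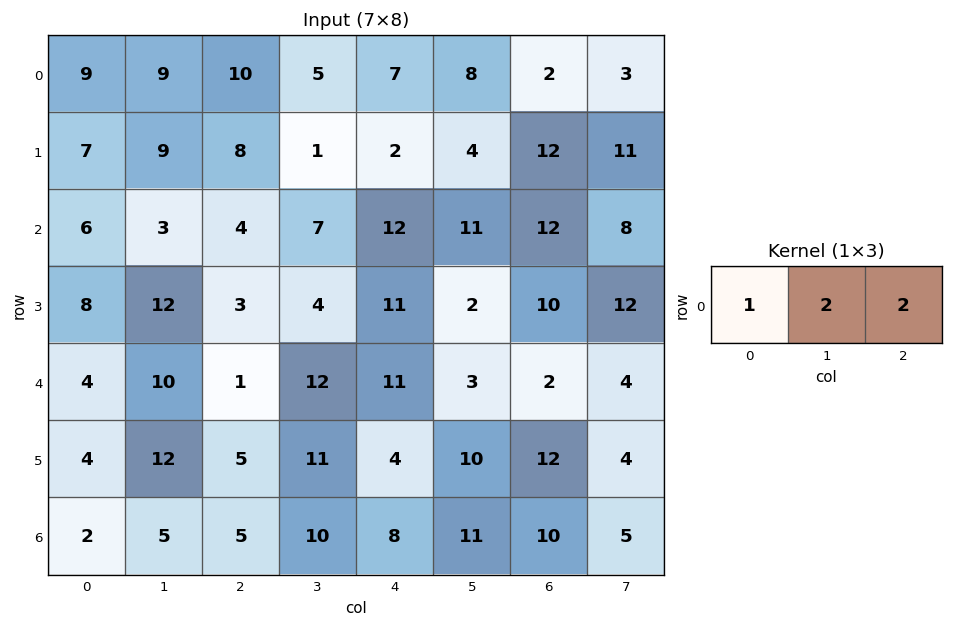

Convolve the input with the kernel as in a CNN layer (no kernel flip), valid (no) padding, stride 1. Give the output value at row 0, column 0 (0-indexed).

The receptive field on the input at this output position is [9 9 10]. Elementwise product with the kernel and sum: 9·1 + 9·2 + 10·2.

47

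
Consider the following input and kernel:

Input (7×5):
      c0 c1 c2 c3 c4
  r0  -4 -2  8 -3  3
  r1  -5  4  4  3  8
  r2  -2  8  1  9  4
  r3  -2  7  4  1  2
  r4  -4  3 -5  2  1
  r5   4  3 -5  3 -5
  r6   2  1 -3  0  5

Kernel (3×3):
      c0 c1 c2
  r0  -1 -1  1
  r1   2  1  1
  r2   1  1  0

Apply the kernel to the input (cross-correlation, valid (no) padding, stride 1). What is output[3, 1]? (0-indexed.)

-9

The receptive field on the input at this output position is [7 4 1 / 3 -5 2 / 3 -5 3]. Elementwise product with the kernel and sum: 7·-1 + 4·-1 + 1·1 + 3·2 + -5·1 + 2·1 + 3·1 + -5·1.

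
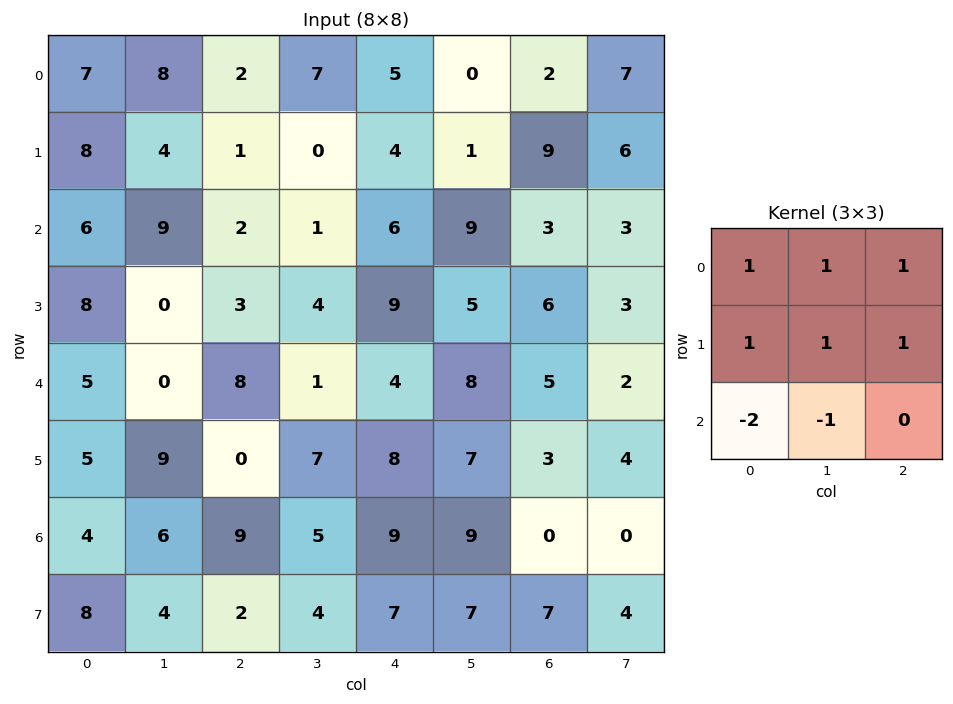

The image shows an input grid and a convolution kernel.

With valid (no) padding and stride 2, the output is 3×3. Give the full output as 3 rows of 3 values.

9 14 0
18 8 22
13 5 8

Output[0,0]: The receptive field on the input at this output position is [7 8 2 / 8 4 1 / 6 9 2]. Elementwise product with the kernel and sum: 7·1 + 8·1 + 2·1 + 8·1 + 4·1 + 1·1 + 6·-2 + 9·-1.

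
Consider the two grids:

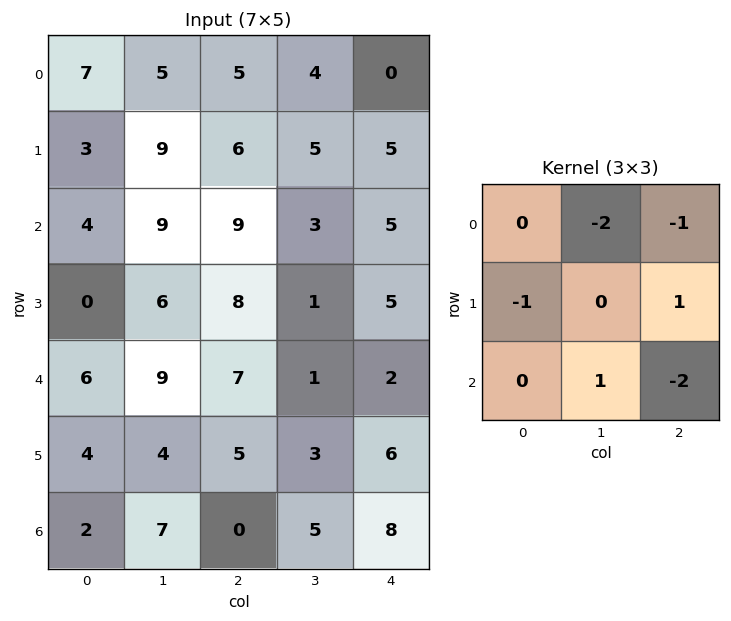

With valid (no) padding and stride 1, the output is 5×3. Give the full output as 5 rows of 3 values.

Output[0,0]: The receptive field on the input at this output position is [7 5 5 / 3 9 6 / 4 9 9]. Elementwise product with the kernel and sum: 5·-2 + 5·-1 + 3·-1 + 6·1 + 9·1 + 9·-2.
Output[0,1]: The receptive field on the input at this output position is [5 5 4 / 9 6 5 / 9 9 3]. Elementwise product with the kernel and sum: 5·-2 + 4·-1 + 9·-1 + 5·1 + 9·1 + 3·-2.

-21 -15 -16
-29 -17 -28
-24 -21 -17
-25 -26 -21
-17 -26 -14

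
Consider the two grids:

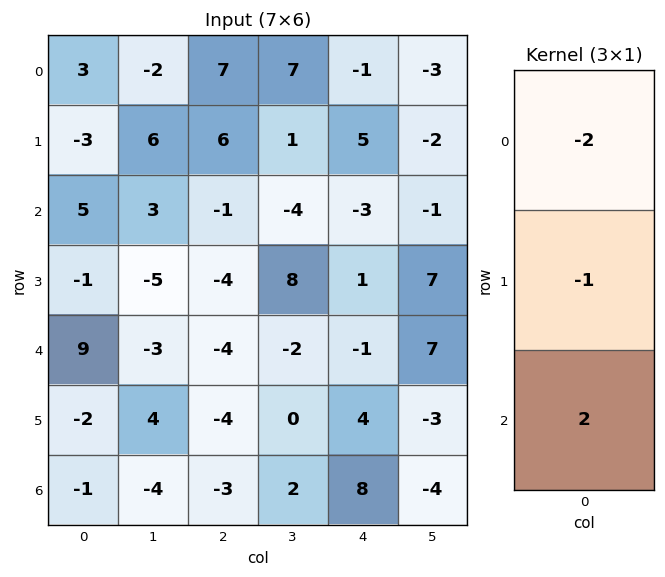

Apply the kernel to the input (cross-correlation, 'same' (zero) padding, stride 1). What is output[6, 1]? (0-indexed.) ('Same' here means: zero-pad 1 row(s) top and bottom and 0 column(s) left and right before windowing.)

The receptive field on the zero-padded input at this output position is [4 / -4 / 0]. Elementwise product with the kernel and sum: 4·-2 + -4·-1 + 0·2.

-4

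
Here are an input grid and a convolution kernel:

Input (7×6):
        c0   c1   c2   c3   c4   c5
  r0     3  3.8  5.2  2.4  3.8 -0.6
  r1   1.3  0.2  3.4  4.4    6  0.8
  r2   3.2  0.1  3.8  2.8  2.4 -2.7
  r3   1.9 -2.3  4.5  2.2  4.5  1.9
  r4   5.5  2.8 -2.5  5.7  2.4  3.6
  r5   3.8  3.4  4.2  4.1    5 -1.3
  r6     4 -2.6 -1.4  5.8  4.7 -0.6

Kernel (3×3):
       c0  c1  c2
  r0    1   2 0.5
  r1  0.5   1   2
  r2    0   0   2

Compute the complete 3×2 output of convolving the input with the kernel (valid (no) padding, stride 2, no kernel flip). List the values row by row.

28.45 34.8
7.95 28.85
20.75 35.7

Output[0,0]: The receptive field on the input at this output position is [3 3.8 5.2 / 1.3 0.2 3.4 / 3.2 0.1 3.8]. Elementwise product with the kernel and sum: 3·1 + 3.8·2 + 5.2·0.5 + 1.3·0.5 + 0.2·1 + 3.4·2 + 3.8·2.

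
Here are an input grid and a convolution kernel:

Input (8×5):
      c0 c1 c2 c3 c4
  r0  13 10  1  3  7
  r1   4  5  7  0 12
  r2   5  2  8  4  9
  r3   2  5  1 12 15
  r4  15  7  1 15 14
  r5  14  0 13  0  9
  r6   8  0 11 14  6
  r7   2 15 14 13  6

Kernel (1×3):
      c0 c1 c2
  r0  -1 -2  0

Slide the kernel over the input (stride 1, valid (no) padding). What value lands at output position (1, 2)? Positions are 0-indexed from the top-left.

-7

The receptive field on the input at this output position is [7 0 12]. Elementwise product with the kernel and sum: 7·-1 + 0·-2.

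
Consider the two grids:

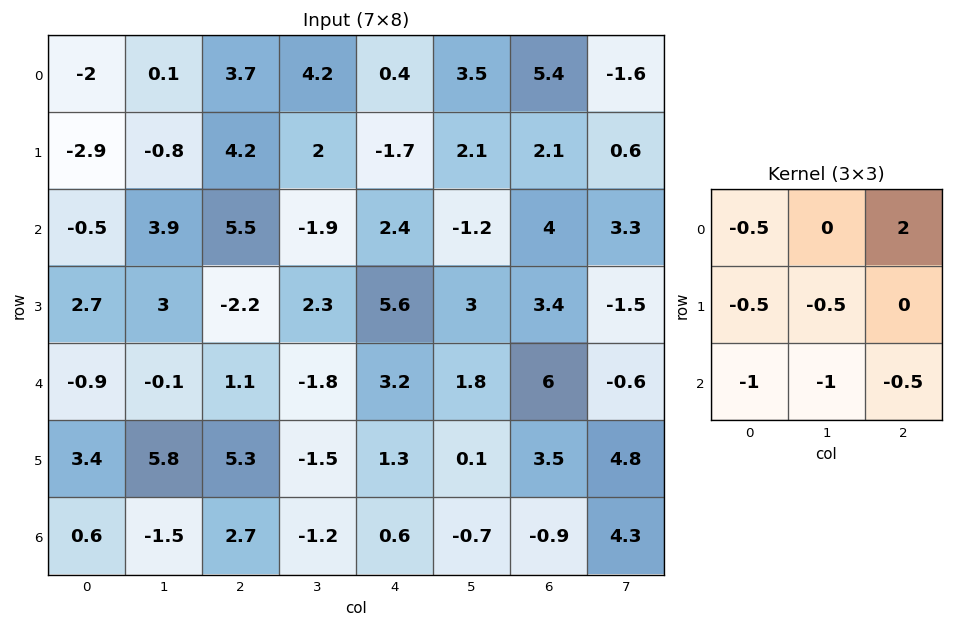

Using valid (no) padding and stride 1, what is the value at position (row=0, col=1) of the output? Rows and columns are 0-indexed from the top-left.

-1.8

The receptive field on the input at this output position is [0.1 3.7 4.2 / -0.8 4.2 2 / 3.9 5.5 -1.9]. Elementwise product with the kernel and sum: 0.1·-0.5 + 4.2·2 + -0.8·-0.5 + 4.2·-0.5 + 3.9·-1 + 5.5·-1 + -1.9·-0.5.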